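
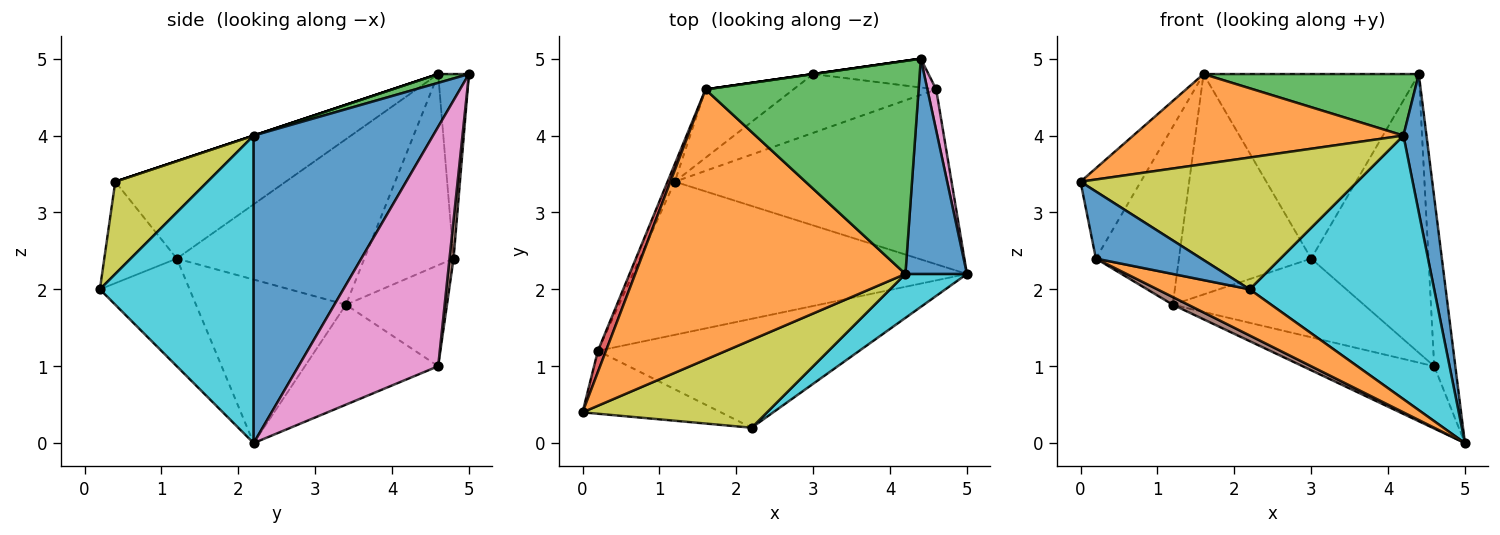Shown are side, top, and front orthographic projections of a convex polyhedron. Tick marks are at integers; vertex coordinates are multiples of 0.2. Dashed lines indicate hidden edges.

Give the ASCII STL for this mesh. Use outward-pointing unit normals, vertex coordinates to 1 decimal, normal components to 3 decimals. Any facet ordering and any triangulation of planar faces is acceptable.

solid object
 facet normal 0.973 -0.125 0.195
  outer loop
   vertex 4.2 2.2 4.0
   vertex 5.0 2.2 0.0
   vertex 4.4 5.0 4.8
  endloop
 endfacet
 facet normal 0.000 -0.316 0.949
  outer loop
   vertex 4.2 2.2 4.0
   vertex 1.6 4.6 4.8
   vertex 0.0 0.4 3.4
  endloop
 endfacet
 facet normal 0.040 -0.277 0.960
  outer loop
   vertex 4.2 2.2 4.0
   vertex 4.4 5.0 4.8
   vertex 1.6 4.6 4.8
  endloop
 endfacet
 facet normal -0.940 0.332 0.078
  outer loop
   vertex 0.2 1.2 2.4
   vertex 0.0 0.4 3.4
   vertex 1.6 4.6 4.8
  endloop
 endfacet
 facet normal -0.914 0.404 -0.040
  outer loop
   vertex 0.2 1.2 2.4
   vertex 1.6 4.6 4.8
   vertex 1.2 3.4 1.8
  endloop
 endfacet
 facet normal -0.439 -0.045 -0.897
  outer loop
   vertex 0.2 1.2 2.4
   vertex 1.2 3.4 1.8
   vertex 5.0 2.2 0.0
  endloop
 endfacet
 facet normal 0.988 0.150 0.036
  outer loop
   vertex 4.6 4.6 1.0
   vertex 4.4 5.0 4.8
   vertex 5.0 2.2 0.0
  endloop
 endfacet
 facet normal -0.322 0.318 -0.892
  outer loop
   vertex 4.6 4.6 1.0
   vertex 5.0 2.2 0.0
   vertex 1.2 3.4 1.8
  endloop
 endfacet
 facet normal 0.267 -0.802 0.535
  outer loop
   vertex 2.2 0.2 2.0
   vertex 4.2 2.2 4.0
   vertex 0.0 0.4 3.4
  endloop
 endfacet
 facet normal 0.635 -0.762 0.127
  outer loop
   vertex 2.2 0.2 2.0
   vertex 5.0 2.2 0.0
   vertex 4.2 2.2 4.0
  endloop
 endfacet
 facet normal -0.448 -0.652 -0.611
  outer loop
   vertex 2.2 0.2 2.0
   vertex 0.0 0.4 3.4
   vertex 0.2 1.2 2.4
  endloop
 endfacet
 facet normal -0.355 -0.365 -0.861
  outer loop
   vertex 2.2 0.2 2.0
   vertex 0.2 1.2 2.4
   vertex 5.0 2.2 0.0
  endloop
 endfacet
 facet normal -0.542 0.803 -0.249
  outer loop
   vertex 3.0 4.8 2.4
   vertex 1.2 3.4 1.8
   vertex 1.6 4.6 4.8
  endloop
 endfacet
 facet normal -0.390 0.738 -0.551
  outer loop
   vertex 3.0 4.8 2.4
   vertex 4.6 4.6 1.0
   vertex 1.2 3.4 1.8
  endloop
 endfacet
 facet normal -0.141 0.990 0.000
  outer loop
   vertex 3.0 4.8 2.4
   vertex 1.6 4.6 4.8
   vertex 4.4 5.0 4.8
  endloop
 endfacet
 facet normal 0.034 0.994 -0.103
  outer loop
   vertex 3.0 4.8 2.4
   vertex 4.4 5.0 4.8
   vertex 4.6 4.6 1.0
  endloop
 endfacet
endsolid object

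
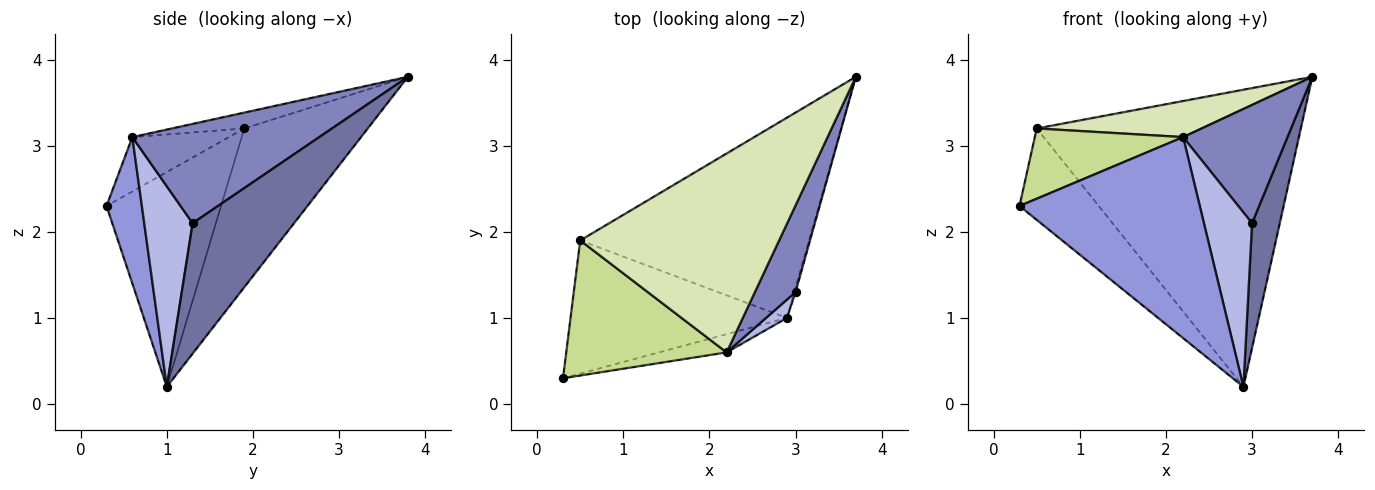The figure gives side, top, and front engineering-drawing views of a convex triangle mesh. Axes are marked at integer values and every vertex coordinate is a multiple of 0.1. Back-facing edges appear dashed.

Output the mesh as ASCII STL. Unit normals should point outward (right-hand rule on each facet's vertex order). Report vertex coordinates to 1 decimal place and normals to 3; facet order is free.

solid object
 facet normal 0.965 -0.264 -0.009
  outer loop
   vertex 3.0 1.3 2.1
   vertex 2.9 1.0 0.2
   vertex 3.7 3.8 3.8
  endloop
 endfacet
 facet normal 0.822 -0.459 0.336
  outer loop
   vertex 2.2 0.6 3.1
   vertex 3.0 1.3 2.1
   vertex 3.7 3.8 3.8
  endloop
 endfacet
 facet normal 0.192 -0.977 -0.089
  outer loop
   vertex 2.2 0.6 3.1
   vertex 0.3 0.3 2.3
   vertex 2.9 1.0 0.2
  endloop
 endfacet
 facet normal 0.707 -0.703 0.074
  outer loop
   vertex 2.2 0.6 3.1
   vertex 2.9 1.0 0.2
   vertex 3.0 1.3 2.1
  endloop
 endfacet
 facet normal -0.633 0.438 -0.638
  outer loop
   vertex 0.5 1.9 3.2
   vertex 2.9 1.0 0.2
   vertex 0.3 0.3 2.3
  endloop
 endfacet
 facet normal -0.361 0.773 -0.521
  outer loop
   vertex 0.5 1.9 3.2
   vertex 3.7 3.8 3.8
   vertex 2.9 1.0 0.2
  endloop
 endfacet
 facet normal -0.288 -0.442 0.850
  outer loop
   vertex 0.5 1.9 3.2
   vertex 0.3 0.3 2.3
   vertex 2.2 0.6 3.1
  endloop
 endfacet
 facet normal -0.078 -0.178 0.981
  outer loop
   vertex 0.5 1.9 3.2
   vertex 2.2 0.6 3.1
   vertex 3.7 3.8 3.8
  endloop
 endfacet
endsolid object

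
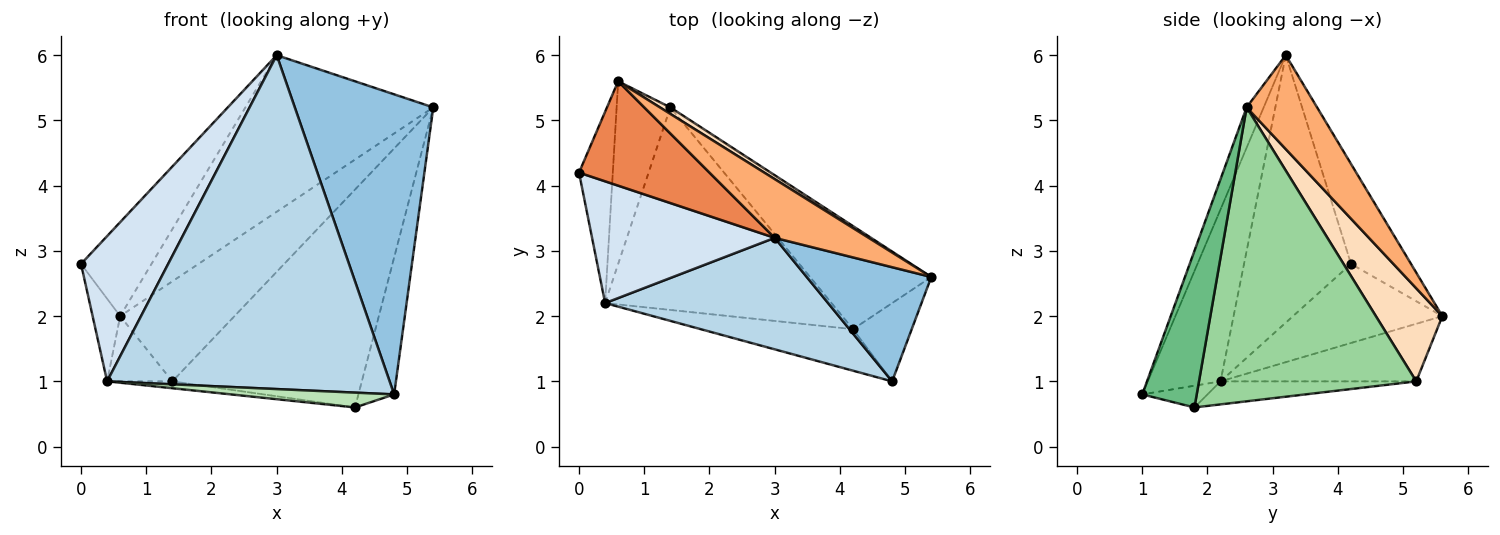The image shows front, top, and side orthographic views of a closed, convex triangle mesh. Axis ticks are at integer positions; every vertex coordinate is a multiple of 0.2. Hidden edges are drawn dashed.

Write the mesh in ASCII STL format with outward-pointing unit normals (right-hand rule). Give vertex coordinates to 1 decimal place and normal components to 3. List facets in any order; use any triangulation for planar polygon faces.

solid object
 facet normal -0.907 0.167 -0.387
  outer loop
   vertex 0.4 2.2 1.0
   vertex 0.0 4.2 2.8
   vertex 0.6 5.6 2.0
  endloop
 endfacet
 facet normal -0.114 -0.929 0.353
  outer loop
   vertex 3.0 3.2 6.0
   vertex 4.8 1.0 0.8
   vertex 5.4 2.6 5.2
  endloop
 endfacet
 facet normal -0.237 -0.921 0.308
  outer loop
   vertex 3.0 3.2 6.0
   vertex 0.4 2.2 1.0
   vertex 4.8 1.0 0.8
  endloop
 endfacet
 facet normal -0.685 -0.558 0.468
  outer loop
   vertex 3.0 3.2 6.0
   vertex 0.0 4.2 2.8
   vertex 0.4 2.2 1.0
  endloop
 endfacet
 facet normal -0.495 0.581 0.646
  outer loop
   vertex 3.0 3.2 6.0
   vertex 0.6 5.6 2.0
   vertex 0.0 4.2 2.8
  endloop
 endfacet
 facet normal 0.331 0.883 0.331
  outer loop
   vertex 3.0 3.2 6.0
   vertex 5.4 2.6 5.2
   vertex 0.6 5.6 2.0
  endloop
 endfacet
 facet normal -0.710 0.237 -0.663
  outer loop
   vertex 1.4 5.2 1.0
   vertex 0.4 2.2 1.0
   vertex 0.6 5.6 2.0
  endloop
 endfacet
 facet normal 0.502 0.863 0.056
  outer loop
   vertex 1.4 5.2 1.0
   vertex 0.6 5.6 2.0
   vertex 5.4 2.6 5.2
  endloop
 endfacet
 facet normal 0.798 0.524 -0.299
  outer loop
   vertex 4.2 1.8 0.6
   vertex 5.4 2.6 5.2
   vertex 4.8 1.0 0.8
  endloop
 endfacet
 facet normal 0.720 0.628 -0.297
  outer loop
   vertex 4.2 1.8 0.6
   vertex 1.4 5.2 1.0
   vertex 5.4 2.6 5.2
  endloop
 endfacet
 facet normal -0.133 -0.333 -0.933
  outer loop
   vertex 4.2 1.8 0.6
   vertex 4.8 1.0 0.8
   vertex 0.4 2.2 1.0
  endloop
 endfacet
 facet normal -0.101 0.034 -0.994
  outer loop
   vertex 4.2 1.8 0.6
   vertex 0.4 2.2 1.0
   vertex 1.4 5.2 1.0
  endloop
 endfacet
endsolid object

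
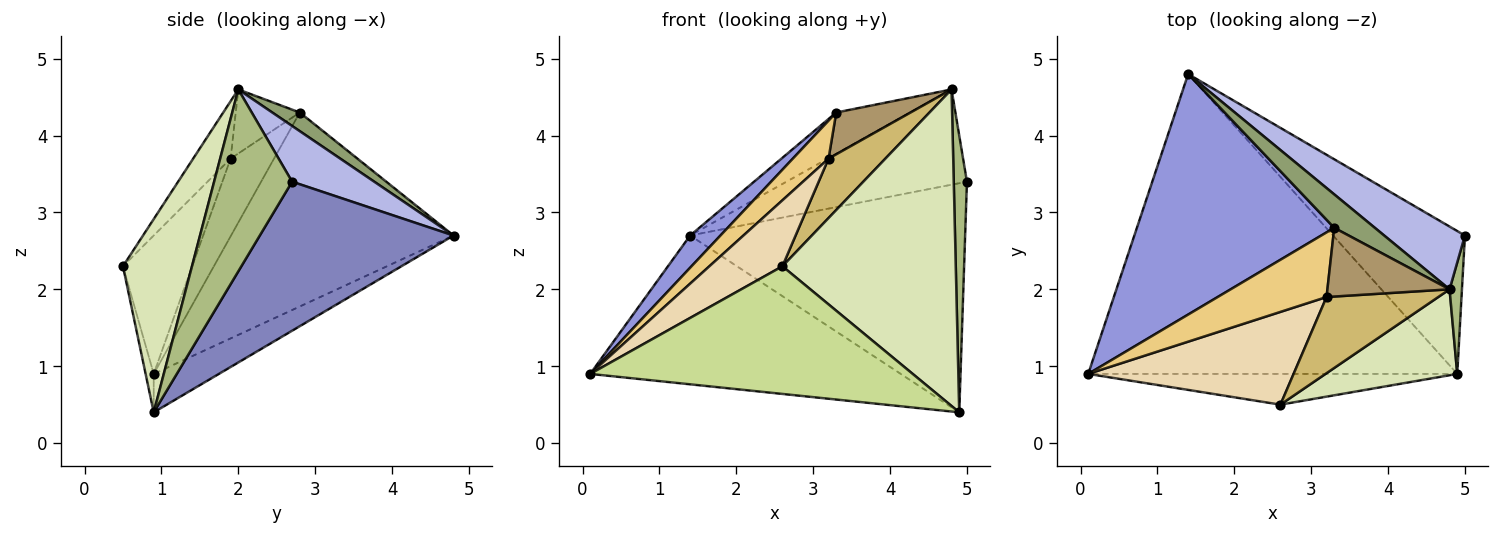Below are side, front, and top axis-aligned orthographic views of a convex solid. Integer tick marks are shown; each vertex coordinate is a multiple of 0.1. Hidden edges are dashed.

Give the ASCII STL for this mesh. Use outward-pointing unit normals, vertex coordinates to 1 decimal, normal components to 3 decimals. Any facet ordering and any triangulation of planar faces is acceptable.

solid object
 facet normal -0.093 0.443 -0.892
  outer loop
   vertex 4.9 0.9 0.4
   vertex 0.1 0.9 0.9
   vertex 1.4 4.8 2.7
  endloop
 endfacet
 facet normal 0.513 0.728 -0.454
  outer loop
   vertex 4.9 0.9 0.4
   vertex 1.4 4.8 2.7
   vertex 5.0 2.7 3.4
  endloop
 endfacet
 facet normal -0.698 -0.095 0.710
  outer loop
   vertex 3.3 2.8 4.3
   vertex 1.4 4.8 2.7
   vertex 0.1 0.9 0.9
  endloop
 endfacet
 facet normal 0.355 0.780 0.514
  outer loop
   vertex 4.8 2.0 4.6
   vertex 5.0 2.7 3.4
   vertex 1.4 4.8 2.7
  endloop
 endfacet
 facet normal 0.278 0.747 0.604
  outer loop
   vertex 4.8 2.0 4.6
   vertex 1.4 4.8 2.7
   vertex 3.3 2.8 4.3
  endloop
 endfacet
 facet normal 0.984 -0.166 0.067
  outer loop
   vertex 4.8 2.0 4.6
   vertex 4.9 0.9 0.4
   vertex 5.0 2.7 3.4
  endloop
 endfacet
 facet normal -0.024 -0.972 -0.234
  outer loop
   vertex 2.6 0.5 2.3
   vertex 0.1 0.9 0.9
   vertex 4.9 0.9 0.4
  endloop
 endfacet
 facet normal 0.359 -0.901 0.244
  outer loop
   vertex 2.6 0.5 2.3
   vertex 4.9 0.9 0.4
   vertex 4.8 2.0 4.6
  endloop
 endfacet
 facet normal -0.409 -0.474 0.780
  outer loop
   vertex 3.2 1.9 3.7
   vertex 4.8 2.0 4.6
   vertex 3.3 2.8 4.3
  endloop
 endfacet
 facet normal -0.375 -0.570 0.731
  outer loop
   vertex 3.2 1.9 3.7
   vertex 2.6 0.5 2.3
   vertex 4.8 2.0 4.6
  endloop
 endfacet
 facet normal -0.524 -0.431 0.734
  outer loop
   vertex 3.2 1.9 3.7
   vertex 3.3 2.8 4.3
   vertex 0.1 0.9 0.9
  endloop
 endfacet
 facet normal -0.481 -0.508 0.714
  outer loop
   vertex 3.2 1.9 3.7
   vertex 0.1 0.9 0.9
   vertex 2.6 0.5 2.3
  endloop
 endfacet
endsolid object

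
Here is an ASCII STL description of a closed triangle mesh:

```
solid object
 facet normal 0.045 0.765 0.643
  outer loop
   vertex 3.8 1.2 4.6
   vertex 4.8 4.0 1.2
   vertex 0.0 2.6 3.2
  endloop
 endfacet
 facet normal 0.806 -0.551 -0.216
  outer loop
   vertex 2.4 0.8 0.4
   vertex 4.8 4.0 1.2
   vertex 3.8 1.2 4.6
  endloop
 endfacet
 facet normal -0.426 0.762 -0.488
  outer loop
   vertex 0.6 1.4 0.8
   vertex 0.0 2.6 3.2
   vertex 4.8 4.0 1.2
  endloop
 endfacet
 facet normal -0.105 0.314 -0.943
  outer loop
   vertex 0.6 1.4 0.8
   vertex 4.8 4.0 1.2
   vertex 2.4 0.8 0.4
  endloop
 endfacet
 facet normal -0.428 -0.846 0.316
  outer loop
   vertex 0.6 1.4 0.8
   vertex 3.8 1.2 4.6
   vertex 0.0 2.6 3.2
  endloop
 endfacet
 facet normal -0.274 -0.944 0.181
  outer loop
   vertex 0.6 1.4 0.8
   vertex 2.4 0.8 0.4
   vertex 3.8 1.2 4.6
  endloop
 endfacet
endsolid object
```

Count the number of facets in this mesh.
6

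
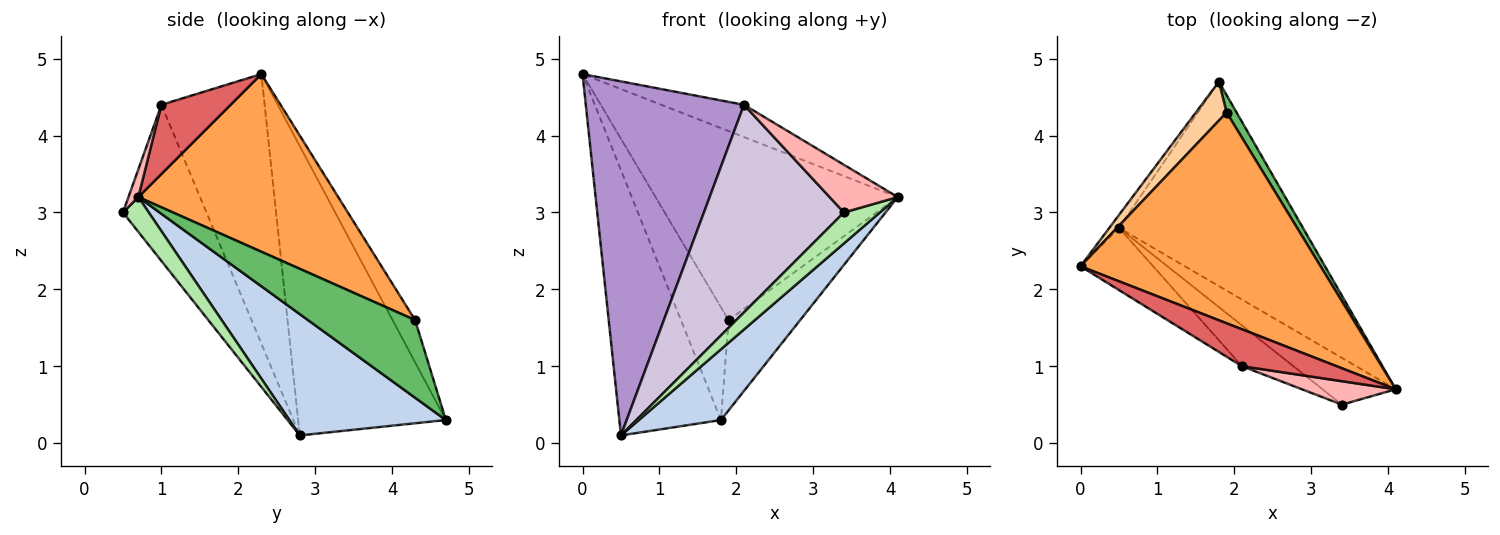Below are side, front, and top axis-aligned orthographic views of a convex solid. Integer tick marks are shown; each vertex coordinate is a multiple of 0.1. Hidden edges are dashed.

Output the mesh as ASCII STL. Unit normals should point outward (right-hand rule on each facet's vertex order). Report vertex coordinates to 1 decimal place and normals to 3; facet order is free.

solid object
 facet normal -0.824 0.566 -0.027
  outer loop
   vertex 0.5 2.8 0.1
   vertex 0.0 2.3 4.8
   vertex 1.8 4.7 0.3
  endloop
 endfacet
 facet normal 0.529 -0.277 -0.802
  outer loop
   vertex 0.5 2.8 0.1
   vertex 1.8 4.7 0.3
   vertex 4.1 0.7 3.2
  endloop
 endfacet
 facet normal 0.483 0.585 0.652
  outer loop
   vertex 1.9 4.3 1.6
   vertex 0.0 2.3 4.8
   vertex 4.1 0.7 3.2
  endloop
 endfacet
 facet normal -0.408 0.863 0.297
  outer loop
   vertex 1.9 4.3 1.6
   vertex 1.8 4.7 0.3
   vertex 0.0 2.3 4.8
  endloop
 endfacet
 facet normal 0.827 0.552 0.106
  outer loop
   vertex 1.9 4.3 1.6
   vertex 4.1 0.7 3.2
   vertex 1.8 4.7 0.3
  endloop
 endfacet
 facet normal 0.368 -0.513 -0.775
  outer loop
   vertex 3.4 0.5 3.0
   vertex 0.5 2.8 0.1
   vertex 4.1 0.7 3.2
  endloop
 endfacet
 facet normal 0.482 0.576 0.660
  outer loop
   vertex 2.1 1.0 4.4
   vertex 4.1 0.7 3.2
   vertex 0.0 2.3 4.8
  endloop
 endfacet
 facet normal 0.129 -0.890 0.438
  outer loop
   vertex 2.1 1.0 4.4
   vertex 3.4 0.5 3.0
   vertex 4.1 0.7 3.2
  endloop
 endfacet
 facet normal -0.541 -0.829 -0.146
  outer loop
   vertex 2.1 1.0 4.4
   vertex 0.0 2.3 4.8
   vertex 0.5 2.8 0.1
  endloop
 endfacet
 facet normal -0.505 -0.847 -0.167
  outer loop
   vertex 2.1 1.0 4.4
   vertex 0.5 2.8 0.1
   vertex 3.4 0.5 3.0
  endloop
 endfacet
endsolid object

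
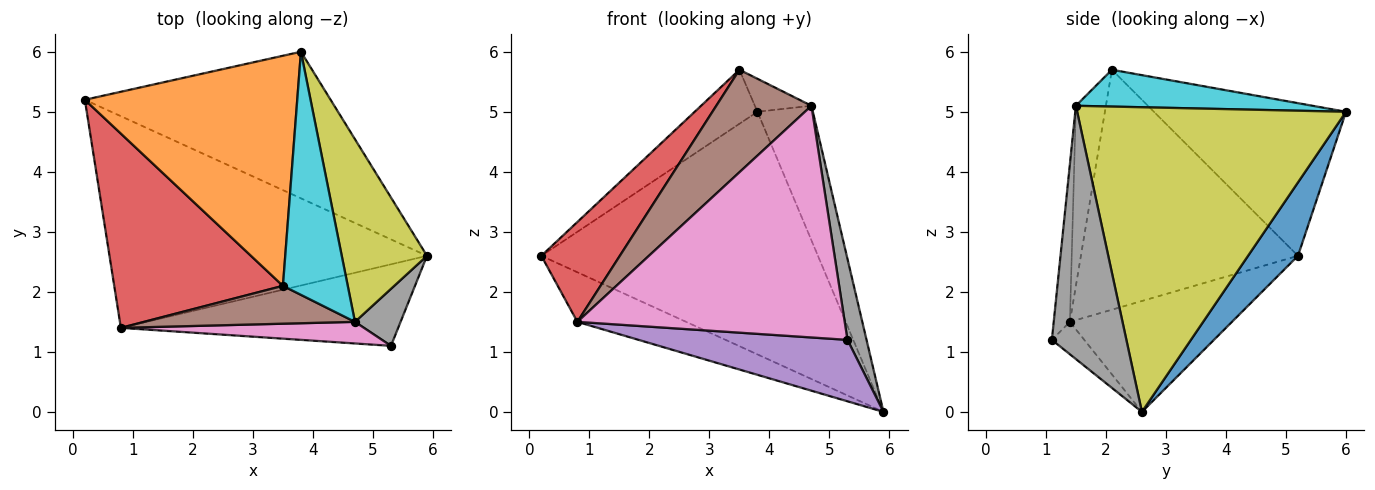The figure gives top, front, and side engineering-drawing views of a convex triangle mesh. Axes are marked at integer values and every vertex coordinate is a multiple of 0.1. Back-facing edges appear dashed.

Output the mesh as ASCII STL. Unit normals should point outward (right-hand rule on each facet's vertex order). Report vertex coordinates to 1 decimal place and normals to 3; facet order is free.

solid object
 facet normal 0.153 0.846 -0.511
  outer loop
   vertex 3.8 6.0 5.0
   vertex 5.9 2.6 0.0
   vertex 0.2 5.2 2.6
  endloop
 endfacet
 facet normal -0.573 0.187 0.798
  outer loop
   vertex 3.5 2.1 5.7
   vertex 3.8 6.0 5.0
   vertex 0.2 5.2 2.6
  endloop
 endfacet
 facet normal -0.322 0.216 -0.922
  outer loop
   vertex 0.8 1.4 1.5
   vertex 0.2 5.2 2.6
   vertex 5.9 2.6 0.0
  endloop
 endfacet
 facet normal -0.784 -0.284 0.552
  outer loop
   vertex 0.8 1.4 1.5
   vertex 3.5 2.1 5.7
   vertex 0.2 5.2 2.6
  endloop
 endfacet
 facet normal -0.093 -0.599 -0.795
  outer loop
   vertex 5.3 1.1 1.2
   vertex 0.8 1.4 1.5
   vertex 5.9 2.6 0.0
  endloop
 endfacet
 facet normal -0.284 -0.900 0.332
  outer loop
   vertex 4.7 1.5 5.1
   vertex 3.5 2.1 5.7
   vertex 0.8 1.4 1.5
  endloop
 endfacet
 facet normal -0.060 -0.994 0.093
  outer loop
   vertex 4.7 1.5 5.1
   vertex 0.8 1.4 1.5
   vertex 5.3 1.1 1.2
  endloop
 endfacet
 facet normal 0.954 -0.244 0.172
  outer loop
   vertex 4.7 1.5 5.1
   vertex 5.3 1.1 1.2
   vertex 5.9 2.6 0.0
  endloop
 endfacet
 facet normal 0.945 0.195 0.264
  outer loop
   vertex 4.7 1.5 5.1
   vertex 5.9 2.6 0.0
   vertex 3.8 6.0 5.0
  endloop
 endfacet
 facet normal 0.490 0.117 0.864
  outer loop
   vertex 4.7 1.5 5.1
   vertex 3.8 6.0 5.0
   vertex 3.5 2.1 5.7
  endloop
 endfacet
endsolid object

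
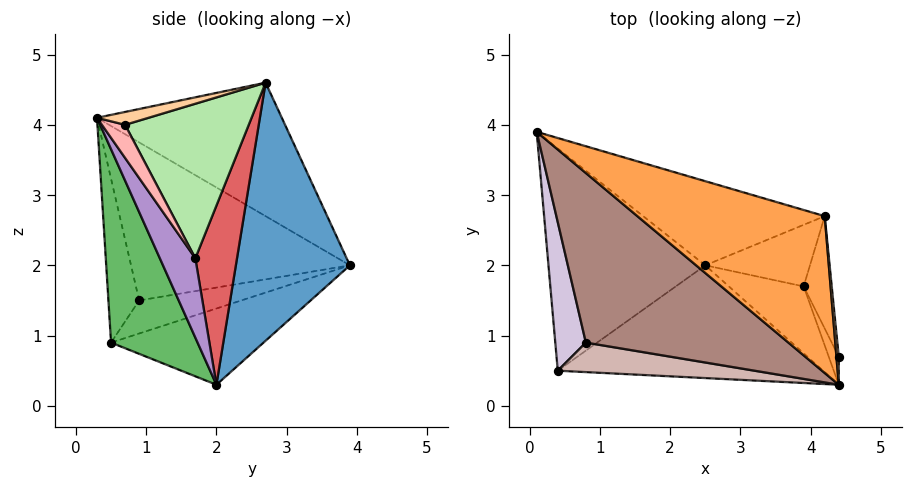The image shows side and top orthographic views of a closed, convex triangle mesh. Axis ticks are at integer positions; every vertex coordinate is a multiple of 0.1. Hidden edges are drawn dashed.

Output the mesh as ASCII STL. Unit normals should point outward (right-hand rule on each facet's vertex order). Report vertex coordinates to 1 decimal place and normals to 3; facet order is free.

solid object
 facet normal 0.444 0.840 -0.312
  outer loop
   vertex 2.5 2.0 0.3
   vertex 0.1 3.9 2.0
   vertex 4.2 2.7 4.6
  endloop
 endfacet
 facet normal -0.424 0.245 -0.872
  outer loop
   vertex 0.4 0.5 0.9
   vertex 0.1 3.9 2.0
   vertex 2.5 2.0 0.3
  endloop
 endfacet
 facet normal -0.567 -0.213 0.796
  outer loop
   vertex 4.4 0.3 4.1
   vertex 4.2 2.7 4.6
   vertex 0.1 3.9 2.0
  endloop
 endfacet
 facet normal 0.983 0.045 0.179
  outer loop
   vertex 4.4 0.3 4.1
   vertex 4.4 0.7 4.0
   vertex 4.2 2.7 4.6
  endloop
 endfacet
 facet normal 0.387 -0.754 -0.531
  outer loop
   vertex 4.4 0.3 4.1
   vertex 0.4 0.5 0.9
   vertex 2.5 2.0 0.3
  endloop
 endfacet
 facet normal 0.973 0.150 -0.177
  outer loop
   vertex 3.9 1.7 2.1
   vertex 4.2 2.7 4.6
   vertex 4.4 0.7 4.0
  endloop
 endfacet
 facet normal 0.610 0.708 -0.356
  outer loop
   vertex 3.9 1.7 2.1
   vertex 2.5 2.0 0.3
   vertex 4.2 2.7 4.6
  endloop
 endfacet
 facet normal 0.955 -0.072 -0.289
  outer loop
   vertex 3.9 1.7 2.1
   vertex 4.4 0.7 4.0
   vertex 4.4 0.3 4.1
  endloop
 endfacet
 facet normal 0.590 -0.584 -0.557
  outer loop
   vertex 3.9 1.7 2.1
   vertex 4.4 0.3 4.1
   vertex 2.5 2.0 0.3
  endloop
 endfacet
 facet normal -0.706 -0.274 0.653
  outer loop
   vertex 0.8 0.9 1.5
   vertex 0.1 3.9 2.0
   vertex 0.4 0.5 0.9
  endloop
 endfacet
 facet normal -0.593 -0.265 0.760
  outer loop
   vertex 0.8 0.9 1.5
   vertex 4.4 0.3 4.1
   vertex 0.1 3.9 2.0
  endloop
 endfacet
 facet normal -0.570 -0.456 0.684
  outer loop
   vertex 0.8 0.9 1.5
   vertex 0.4 0.5 0.9
   vertex 4.4 0.3 4.1
  endloop
 endfacet
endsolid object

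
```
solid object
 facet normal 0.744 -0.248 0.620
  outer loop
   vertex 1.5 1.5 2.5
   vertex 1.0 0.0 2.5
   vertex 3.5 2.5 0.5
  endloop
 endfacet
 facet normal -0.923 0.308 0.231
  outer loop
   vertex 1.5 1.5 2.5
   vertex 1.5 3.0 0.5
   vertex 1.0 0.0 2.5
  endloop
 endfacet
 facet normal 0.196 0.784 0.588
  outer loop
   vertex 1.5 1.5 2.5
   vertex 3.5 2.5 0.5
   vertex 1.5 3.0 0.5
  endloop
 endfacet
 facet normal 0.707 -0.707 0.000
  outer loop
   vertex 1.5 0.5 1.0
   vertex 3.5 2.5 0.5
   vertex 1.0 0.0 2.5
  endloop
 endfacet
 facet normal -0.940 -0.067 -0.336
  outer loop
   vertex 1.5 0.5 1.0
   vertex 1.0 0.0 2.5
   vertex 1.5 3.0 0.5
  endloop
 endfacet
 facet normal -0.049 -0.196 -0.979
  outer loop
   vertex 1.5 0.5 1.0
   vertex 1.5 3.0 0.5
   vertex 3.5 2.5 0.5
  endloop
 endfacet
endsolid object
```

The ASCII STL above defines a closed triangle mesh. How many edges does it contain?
9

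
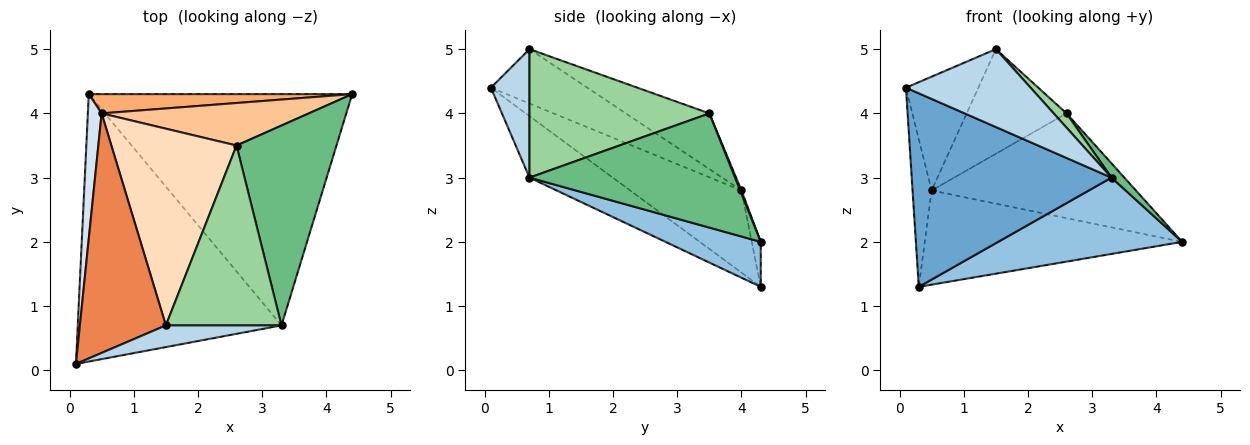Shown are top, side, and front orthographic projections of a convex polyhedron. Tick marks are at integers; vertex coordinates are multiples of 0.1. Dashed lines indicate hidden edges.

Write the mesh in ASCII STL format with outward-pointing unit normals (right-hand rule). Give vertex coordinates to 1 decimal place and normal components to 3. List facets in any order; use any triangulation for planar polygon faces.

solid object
 facet normal -0.237 -0.570 -0.787
  outer loop
   vertex 3.3 0.7 3.0
   vertex 0.1 0.1 4.4
   vertex 0.3 4.3 1.3
  endloop
 endfacet
 facet normal 0.160 -0.309 -0.937
  outer loop
   vertex 3.3 0.7 3.0
   vertex 0.3 4.3 1.3
   vertex 4.4 4.3 2.0
  endloop
 endfacet
 facet normal 0.286 -0.923 0.257
  outer loop
   vertex 3.3 0.7 3.0
   vertex 1.5 0.7 5.0
   vertex 0.1 0.1 4.4
  endloop
 endfacet
 facet normal -0.972 0.167 0.163
  outer loop
   vertex 0.5 4.0 2.8
   vertex 0.3 4.3 1.3
   vertex 0.1 0.1 4.4
  endloop
 endfacet
 facet normal -0.496 0.373 0.784
  outer loop
   vertex 0.5 4.0 2.8
   vertex 0.1 0.1 4.4
   vertex 1.5 0.7 5.0
  endloop
 endfacet
 facet normal -0.034 0.979 0.200
  outer loop
   vertex 0.5 4.0 2.8
   vertex 4.4 4.3 2.0
   vertex 0.3 4.3 1.3
  endloop
 endfacet
 facet normal 0.006 0.927 0.376
  outer loop
   vertex 2.6 3.5 4.0
   vertex 4.4 4.3 2.0
   vertex 0.5 4.0 2.8
  endloop
 endfacet
 facet normal -0.366 0.437 0.822
  outer loop
   vertex 2.6 3.5 4.0
   vertex 0.5 4.0 2.8
   vertex 1.5 0.7 5.0
  endloop
 endfacet
 facet normal 0.752 -0.047 0.658
  outer loop
   vertex 2.6 3.5 4.0
   vertex 3.3 0.7 3.0
   vertex 4.4 4.3 2.0
  endloop
 endfacet
 facet normal 0.742 -0.053 0.668
  outer loop
   vertex 2.6 3.5 4.0
   vertex 1.5 0.7 5.0
   vertex 3.3 0.7 3.0
  endloop
 endfacet
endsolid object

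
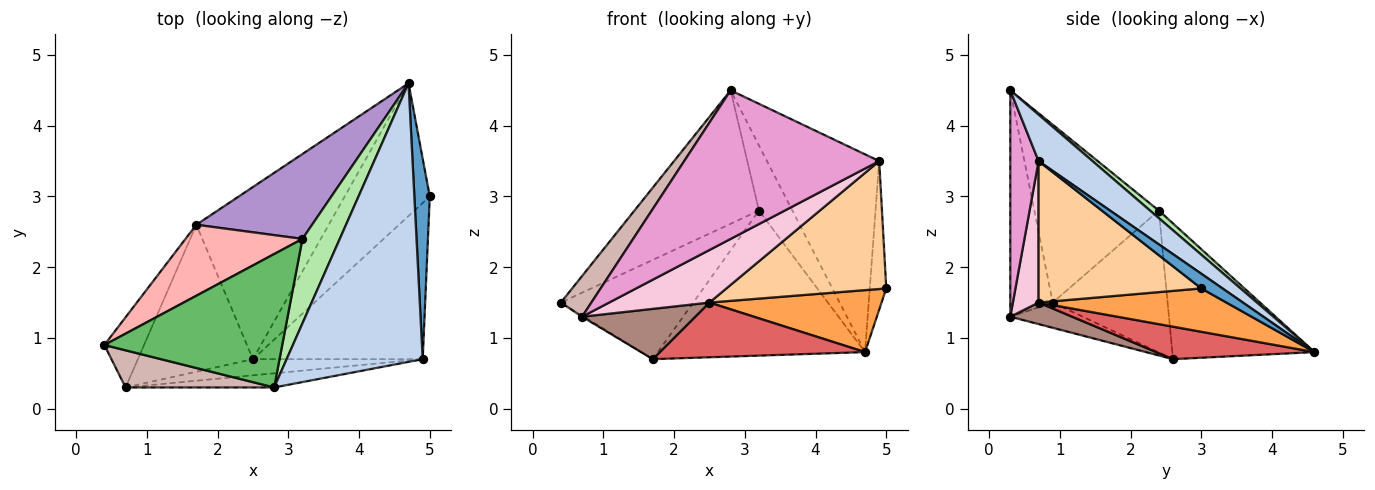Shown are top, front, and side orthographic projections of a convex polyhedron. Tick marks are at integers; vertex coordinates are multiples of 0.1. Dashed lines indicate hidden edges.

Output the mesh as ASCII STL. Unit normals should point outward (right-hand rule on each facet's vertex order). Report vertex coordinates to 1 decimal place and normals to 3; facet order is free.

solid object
 facet normal 0.608 0.473 0.638
  outer loop
   vertex 4.9 0.7 3.5
   vertex 5.0 3.0 1.7
   vertex 4.7 4.6 0.8
  endloop
 endfacet
 facet normal 0.268 0.558 0.786
  outer loop
   vertex 4.9 0.7 3.5
   vertex 4.7 4.6 0.8
   vertex 2.8 0.3 4.5
  endloop
 endfacet
 facet normal 0.419 -0.384 -0.823
  outer loop
   vertex 2.5 0.7 1.5
   vertex 4.7 4.6 0.8
   vertex 5.0 3.0 1.7
  endloop
 endfacet
 facet normal 0.542 -0.532 -0.650
  outer loop
   vertex 2.5 0.7 1.5
   vertex 5.0 3.0 1.7
   vertex 4.9 0.7 3.5
  endloop
 endfacet
 facet normal -0.577 0.577 0.577
  outer loop
   vertex 3.2 2.4 2.8
   vertex 0.4 0.9 1.5
   vertex 2.8 0.3 4.5
  endloop
 endfacet
 facet normal 0.158 0.603 0.782
  outer loop
   vertex 3.2 2.4 2.8
   vertex 2.8 0.3 4.5
   vertex 4.7 4.6 0.8
  endloop
 endfacet
 facet normal 0.228 -0.295 -0.928
  outer loop
   vertex 1.7 2.6 0.7
   vertex 4.7 4.6 0.8
   vertex 2.5 0.7 1.5
  endloop
 endfacet
 facet normal -0.577 0.665 0.475
  outer loop
   vertex 1.7 2.6 0.7
   vertex 0.4 0.9 1.5
   vertex 3.2 2.4 2.8
  endloop
 endfacet
 facet normal -0.510 0.743 0.435
  outer loop
   vertex 1.7 2.6 0.7
   vertex 3.2 2.4 2.8
   vertex 4.7 4.6 0.8
  endloop
 endfacet
 facet normal -0.536 0.013 -0.844
  outer loop
   vertex 0.7 0.3 1.3
   vertex 0.4 0.9 1.5
   vertex 1.7 2.6 0.7
  endloop
 endfacet
 facet normal 0.174 -0.319 -0.932
  outer loop
   vertex 0.7 0.3 1.3
   vertex 1.7 2.6 0.7
   vertex 2.5 0.7 1.5
  endloop
 endfacet
 facet normal -0.717 -0.515 0.470
  outer loop
   vertex 0.7 0.3 1.3
   vertex 2.8 0.3 4.5
   vertex 0.4 0.9 1.5
  endloop
 endfacet
 facet normal 0.143 -0.985 -0.094
  outer loop
   vertex 0.7 0.3 1.3
   vertex 4.9 0.7 3.5
   vertex 2.8 0.3 4.5
  endloop
 endfacet
 facet normal 0.238 -0.928 -0.286
  outer loop
   vertex 0.7 0.3 1.3
   vertex 2.5 0.7 1.5
   vertex 4.9 0.7 3.5
  endloop
 endfacet
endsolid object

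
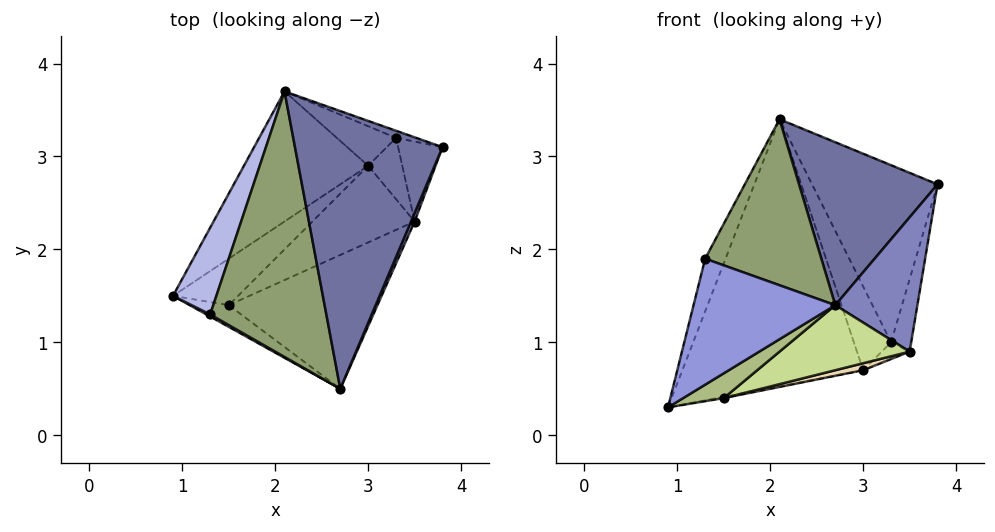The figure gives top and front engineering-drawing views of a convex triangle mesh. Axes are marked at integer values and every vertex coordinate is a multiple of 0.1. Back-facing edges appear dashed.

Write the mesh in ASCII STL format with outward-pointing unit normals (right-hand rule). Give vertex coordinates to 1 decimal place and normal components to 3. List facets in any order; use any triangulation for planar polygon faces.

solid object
 facet normal 0.174 -0.498 0.849
  outer loop
   vertex 2.1 3.7 3.4
   vertex 2.7 0.5 1.4
   vertex 3.8 3.1 2.7
  endloop
 endfacet
 facet normal 0.916 -0.400 0.025
  outer loop
   vertex 3.5 2.3 0.9
   vertex 3.8 3.1 2.7
   vertex 2.7 0.5 1.4
  endloop
 endfacet
 facet normal -0.492 -0.870 0.014
  outer loop
   vertex 1.3 1.3 1.9
   vertex 0.9 1.5 0.3
   vertex 2.7 0.5 1.4
  endloop
 endfacet
 facet normal -0.953 0.157 0.258
  outer loop
   vertex 1.3 1.3 1.9
   vertex 2.1 3.7 3.4
   vertex 0.9 1.5 0.3
  endloop
 endfacet
 facet normal 0.000 -0.530 0.848
  outer loop
   vertex 1.3 1.3 1.9
   vertex 2.7 0.5 1.4
   vertex 2.1 3.7 3.4
  endloop
 endfacet
 facet normal -0.016 -0.752 -0.658
  outer loop
   vertex 1.5 1.4 0.4
   vertex 2.7 0.5 1.4
   vertex 0.9 1.5 0.3
  endloop
 endfacet
 facet normal 0.388 -0.403 -0.829
  outer loop
   vertex 1.5 1.4 0.4
   vertex 3.5 2.3 0.9
   vertex 2.7 0.5 1.4
  endloop
 endfacet
 facet normal 0.319 0.947 -0.038
  outer loop
   vertex 3.3 3.2 1.0
   vertex 2.1 3.7 3.4
   vertex 3.8 3.1 2.7
  endloop
 endfacet
 facet normal 0.936 0.237 -0.261
  outer loop
   vertex 3.3 3.2 1.0
   vertex 3.8 3.1 2.7
   vertex 3.5 2.3 0.9
  endloop
 endfacet
 facet normal 0.574 0.215 -0.790
  outer loop
   vertex 3.0 2.9 0.7
   vertex 3.3 3.2 1.0
   vertex 3.5 2.3 0.9
  endloop
 endfacet
 facet normal 0.169 0.028 -0.985
  outer loop
   vertex 3.0 2.9 0.7
   vertex 1.5 1.4 0.4
   vertex 0.9 1.5 0.3
  endloop
 endfacet
 facet normal 0.278 -0.087 -0.957
  outer loop
   vertex 3.0 2.9 0.7
   vertex 3.5 2.3 0.9
   vertex 1.5 1.4 0.4
  endloop
 endfacet
 facet normal -0.458 0.799 -0.389
  outer loop
   vertex 3.0 2.9 0.7
   vertex 0.9 1.5 0.3
   vertex 2.1 3.7 3.4
  endloop
 endfacet
 facet normal -0.431 0.816 -0.385
  outer loop
   vertex 3.0 2.9 0.7
   vertex 2.1 3.7 3.4
   vertex 3.3 3.2 1.0
  endloop
 endfacet
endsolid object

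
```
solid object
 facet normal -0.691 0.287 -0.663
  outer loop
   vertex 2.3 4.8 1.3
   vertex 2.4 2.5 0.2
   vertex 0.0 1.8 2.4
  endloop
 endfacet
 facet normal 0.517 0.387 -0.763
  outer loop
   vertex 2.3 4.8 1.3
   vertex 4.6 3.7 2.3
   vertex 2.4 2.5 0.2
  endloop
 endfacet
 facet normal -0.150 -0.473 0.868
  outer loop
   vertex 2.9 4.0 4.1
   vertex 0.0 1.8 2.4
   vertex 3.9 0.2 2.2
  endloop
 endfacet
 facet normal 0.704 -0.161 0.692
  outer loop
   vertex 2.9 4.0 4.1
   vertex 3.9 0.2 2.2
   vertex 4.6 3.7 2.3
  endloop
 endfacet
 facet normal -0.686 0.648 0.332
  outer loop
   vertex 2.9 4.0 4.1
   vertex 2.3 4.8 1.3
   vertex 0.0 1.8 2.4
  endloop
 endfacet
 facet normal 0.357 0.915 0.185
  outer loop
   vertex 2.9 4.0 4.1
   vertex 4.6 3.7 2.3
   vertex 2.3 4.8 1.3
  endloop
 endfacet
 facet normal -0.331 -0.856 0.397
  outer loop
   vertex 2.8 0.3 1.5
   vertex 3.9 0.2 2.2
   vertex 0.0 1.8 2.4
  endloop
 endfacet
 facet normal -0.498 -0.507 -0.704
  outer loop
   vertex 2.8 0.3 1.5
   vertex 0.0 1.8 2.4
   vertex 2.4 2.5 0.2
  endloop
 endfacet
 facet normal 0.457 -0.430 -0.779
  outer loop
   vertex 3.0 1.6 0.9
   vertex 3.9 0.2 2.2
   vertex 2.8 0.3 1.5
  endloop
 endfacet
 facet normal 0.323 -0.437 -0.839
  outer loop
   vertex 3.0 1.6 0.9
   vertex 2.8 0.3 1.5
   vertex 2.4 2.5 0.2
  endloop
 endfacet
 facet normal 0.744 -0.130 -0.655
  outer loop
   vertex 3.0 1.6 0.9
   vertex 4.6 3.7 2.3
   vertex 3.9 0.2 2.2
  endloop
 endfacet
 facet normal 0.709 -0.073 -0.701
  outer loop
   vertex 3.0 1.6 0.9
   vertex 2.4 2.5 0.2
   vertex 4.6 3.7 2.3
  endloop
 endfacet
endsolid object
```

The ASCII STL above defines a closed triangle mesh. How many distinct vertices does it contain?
8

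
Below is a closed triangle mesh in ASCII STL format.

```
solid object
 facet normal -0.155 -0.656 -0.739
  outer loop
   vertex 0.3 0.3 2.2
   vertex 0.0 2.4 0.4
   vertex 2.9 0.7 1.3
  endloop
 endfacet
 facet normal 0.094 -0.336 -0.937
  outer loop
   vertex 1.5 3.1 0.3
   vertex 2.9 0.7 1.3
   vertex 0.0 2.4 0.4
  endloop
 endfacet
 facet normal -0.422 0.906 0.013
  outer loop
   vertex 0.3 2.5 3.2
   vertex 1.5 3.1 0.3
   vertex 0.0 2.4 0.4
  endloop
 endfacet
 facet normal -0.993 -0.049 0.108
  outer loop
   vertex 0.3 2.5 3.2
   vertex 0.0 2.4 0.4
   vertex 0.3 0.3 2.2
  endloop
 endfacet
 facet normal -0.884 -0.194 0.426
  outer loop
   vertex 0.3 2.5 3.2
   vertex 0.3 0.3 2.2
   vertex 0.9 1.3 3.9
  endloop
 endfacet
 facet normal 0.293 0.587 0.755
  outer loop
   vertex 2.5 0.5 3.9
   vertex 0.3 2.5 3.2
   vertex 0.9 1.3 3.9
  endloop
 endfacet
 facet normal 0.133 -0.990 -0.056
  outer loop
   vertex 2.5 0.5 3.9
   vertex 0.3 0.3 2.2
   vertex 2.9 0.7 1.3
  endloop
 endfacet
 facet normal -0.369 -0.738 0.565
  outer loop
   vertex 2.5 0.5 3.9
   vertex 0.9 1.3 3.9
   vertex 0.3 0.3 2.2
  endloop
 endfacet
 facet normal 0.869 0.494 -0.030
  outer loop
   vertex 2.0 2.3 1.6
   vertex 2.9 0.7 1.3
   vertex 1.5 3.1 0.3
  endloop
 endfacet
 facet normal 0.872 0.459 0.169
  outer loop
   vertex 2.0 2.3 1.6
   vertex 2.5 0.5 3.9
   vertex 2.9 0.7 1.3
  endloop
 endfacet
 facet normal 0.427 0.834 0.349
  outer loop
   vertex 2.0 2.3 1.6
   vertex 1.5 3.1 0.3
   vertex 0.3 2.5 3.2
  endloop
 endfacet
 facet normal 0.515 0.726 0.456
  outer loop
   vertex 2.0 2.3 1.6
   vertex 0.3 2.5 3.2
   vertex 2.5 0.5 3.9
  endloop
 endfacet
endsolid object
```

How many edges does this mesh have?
18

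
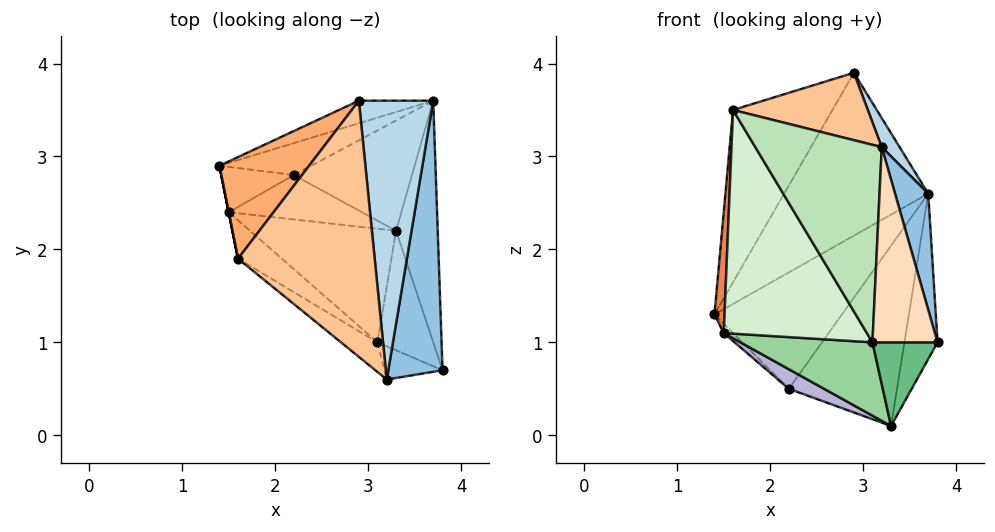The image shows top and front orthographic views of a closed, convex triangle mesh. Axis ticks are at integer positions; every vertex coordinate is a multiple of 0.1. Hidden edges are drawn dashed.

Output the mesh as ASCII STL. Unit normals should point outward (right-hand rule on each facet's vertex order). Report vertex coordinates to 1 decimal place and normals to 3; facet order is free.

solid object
 facet normal 0.954 0.169 -0.248
  outer loop
   vertex 3.7 3.6 2.6
   vertex 3.8 0.7 1.0
   vertex 3.3 2.2 0.1
  endloop
 endfacet
 facet normal 0.957 -0.115 0.268
  outer loop
   vertex 3.7 3.6 2.6
   vertex 3.2 0.6 3.1
   vertex 3.8 0.7 1.0
  endloop
 endfacet
 facet normal 0.850 -0.055 0.523
  outer loop
   vertex 3.7 3.6 2.6
   vertex 2.9 3.6 3.9
   vertex 3.2 0.6 3.1
  endloop
 endfacet
 facet normal -0.218 0.967 -0.134
  outer loop
   vertex 3.7 3.6 2.6
   vertex 1.4 2.9 1.3
   vertex 2.9 3.6 3.9
  endloop
 endfacet
 facet normal -0.981 -0.196 0.000
  outer loop
   vertex 1.6 1.9 3.5
   vertex 1.4 2.9 1.3
   vertex 1.5 2.4 1.1
  endloop
 endfacet
 facet normal -0.789 0.530 0.312
  outer loop
   vertex 1.6 1.9 3.5
   vertex 2.9 3.6 3.9
   vertex 1.4 2.9 1.3
  endloop
 endfacet
 facet normal 0.035 -0.254 0.967
  outer loop
   vertex 1.6 1.9 3.5
   vertex 3.2 0.6 3.1
   vertex 2.9 3.6 3.9
  endloop
 endfacet
 facet normal -0.389 -0.908 -0.154
  outer loop
   vertex 3.1 1.0 1.0
   vertex 3.8 0.7 1.0
   vertex 3.2 0.6 3.1
  endloop
 endfacet
 facet normal -0.239 -0.557 -0.796
  outer loop
   vertex 3.1 1.0 1.0
   vertex 3.3 2.2 0.1
   vertex 3.8 0.7 1.0
  endloop
 endfacet
 facet normal -0.466 -0.480 -0.743
  outer loop
   vertex 3.1 1.0 1.0
   vertex 1.5 2.4 1.1
   vertex 3.3 2.2 0.1
  endloop
 endfacet
 facet normal -0.643 -0.757 -0.114
  outer loop
   vertex 3.1 1.0 1.0
   vertex 3.2 0.6 3.1
   vertex 1.6 1.9 3.5
  endloop
 endfacet
 facet normal -0.658 -0.742 -0.127
  outer loop
   vertex 3.1 1.0 1.0
   vertex 1.6 1.9 3.5
   vertex 1.5 2.4 1.1
  endloop
 endfacet
 facet normal -0.690 0.145 -0.709
  outer loop
   vertex 2.2 2.8 0.5
   vertex 1.5 2.4 1.1
   vertex 1.4 2.9 1.3
  endloop
 endfacet
 facet normal -0.484 -0.354 -0.800
  outer loop
   vertex 2.2 2.8 0.5
   vertex 3.3 2.2 0.1
   vertex 1.5 2.4 1.1
  endloop
 endfacet
 facet normal -0.143 0.955 -0.262
  outer loop
   vertex 2.2 2.8 0.5
   vertex 1.4 2.9 1.3
   vertex 3.7 3.6 2.6
  endloop
 endfacet
 facet normal 0.266 0.822 -0.503
  outer loop
   vertex 2.2 2.8 0.5
   vertex 3.7 3.6 2.6
   vertex 3.3 2.2 0.1
  endloop
 endfacet
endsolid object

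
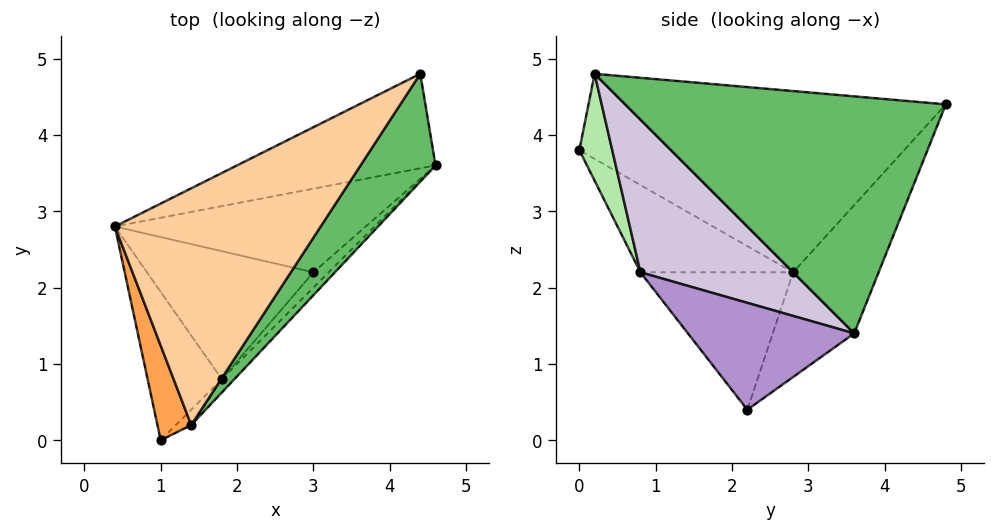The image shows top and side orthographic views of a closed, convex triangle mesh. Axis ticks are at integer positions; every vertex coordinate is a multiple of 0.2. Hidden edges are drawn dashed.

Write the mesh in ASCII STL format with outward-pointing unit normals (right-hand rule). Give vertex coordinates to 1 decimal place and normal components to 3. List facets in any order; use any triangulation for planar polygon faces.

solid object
 facet normal -0.242 0.895 -0.374
  outer loop
   vertex 4.4 4.8 4.4
   vertex 4.6 3.6 1.4
   vertex 0.4 2.8 2.2
  endloop
 endfacet
 facet normal -0.259 0.740 -0.621
  outer loop
   vertex 3.0 2.2 0.4
   vertex 0.4 2.8 2.2
   vertex 4.6 3.6 1.4
  endloop
 endfacet
 facet normal -0.929 0.012 0.369
  outer loop
   vertex 1.4 0.2 4.8
   vertex 0.4 2.8 2.2
   vertex 1.0 0.0 3.8
  endloop
 endfacet
 facet normal -0.592 0.445 0.672
  outer loop
   vertex 1.4 0.2 4.8
   vertex 4.4 4.8 4.4
   vertex 0.4 2.8 2.2
  endloop
 endfacet
 facet normal 0.819 -0.512 0.259
  outer loop
   vertex 1.4 0.2 4.8
   vertex 4.6 3.6 1.4
   vertex 4.4 4.8 4.4
  endloop
 endfacet
 facet normal 0.612 -0.786 -0.087
  outer loop
   vertex 1.8 0.8 2.2
   vertex 1.4 0.2 4.8
   vertex 1.0 0.0 3.8
  endloop
 endfacet
 facet normal -0.672 -0.471 -0.571
  outer loop
   vertex 1.8 0.8 2.2
   vertex 1.0 0.0 3.8
   vertex 0.4 2.8 2.2
  endloop
 endfacet
 facet normal -0.582 -0.407 -0.704
  outer loop
   vertex 1.8 0.8 2.2
   vertex 0.4 2.8 2.2
   vertex 3.0 2.2 0.4
  endloop
 endfacet
 facet normal 0.689 -0.718 -0.098
  outer loop
   vertex 1.8 0.8 2.2
   vertex 3.0 2.2 0.4
   vertex 4.6 3.6 1.4
  endloop
 endfacet
 facet normal 0.698 -0.714 -0.057
  outer loop
   vertex 1.8 0.8 2.2
   vertex 4.6 3.6 1.4
   vertex 1.4 0.2 4.8
  endloop
 endfacet
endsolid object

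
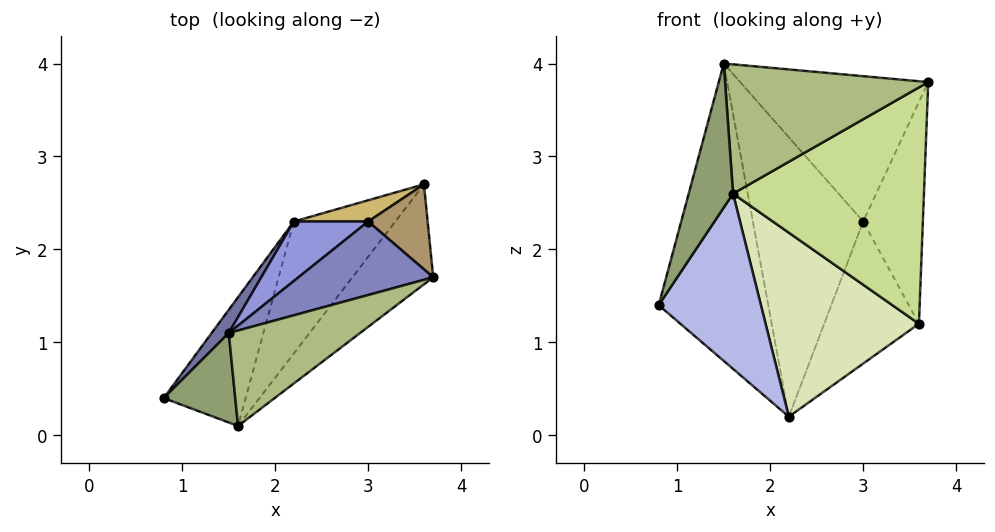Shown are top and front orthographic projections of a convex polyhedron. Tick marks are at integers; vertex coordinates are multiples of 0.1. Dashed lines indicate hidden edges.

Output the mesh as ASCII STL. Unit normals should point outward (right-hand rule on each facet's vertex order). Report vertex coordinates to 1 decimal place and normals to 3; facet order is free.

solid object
 facet normal -0.789 0.612 0.048
  outer loop
   vertex 1.5 1.1 4.0
   vertex 2.2 2.3 0.2
   vertex 0.8 0.4 1.4
  endloop
 endfacet
 facet normal -0.198 0.875 0.442
  outer loop
   vertex 3.0 2.3 2.3
   vertex 1.5 1.1 4.0
   vertex 3.7 1.7 3.8
  endloop
 endfacet
 facet normal -0.480 0.858 0.183
  outer loop
   vertex 3.0 2.3 2.3
   vertex 2.2 2.3 0.2
   vertex 1.5 1.1 4.0
  endloop
 endfacet
 facet normal 0.506 -0.695 -0.511
  outer loop
   vertex 1.6 0.1 2.6
   vertex 0.8 0.4 1.4
   vertex 2.2 2.3 0.2
  endloop
 endfacet
 facet normal -0.743 -0.569 0.353
  outer loop
   vertex 1.6 0.1 2.6
   vertex 1.5 1.1 4.0
   vertex 0.8 0.4 1.4
  endloop
 endfacet
 facet normal 0.264 -0.776 0.573
  outer loop
   vertex 1.6 0.1 2.6
   vertex 3.7 1.7 3.8
   vertex 1.5 1.1 4.0
  endloop
 endfacet
 facet normal 0.679 -0.676 -0.286
  outer loop
   vertex 3.6 2.7 1.2
   vertex 3.7 1.7 3.8
   vertex 1.6 0.1 2.6
  endloop
 endfacet
 facet normal 0.544 -0.682 -0.489
  outer loop
   vertex 3.6 2.7 1.2
   vertex 1.6 0.1 2.6
   vertex 2.2 2.3 0.2
  endloop
 endfacet
 facet normal 0.034 0.933 0.358
  outer loop
   vertex 3.6 2.7 1.2
   vertex 3.0 2.3 2.3
   vertex 3.7 1.7 3.8
  endloop
 endfacet
 facet normal -0.362 0.922 0.138
  outer loop
   vertex 3.6 2.7 1.2
   vertex 2.2 2.3 0.2
   vertex 3.0 2.3 2.3
  endloop
 endfacet
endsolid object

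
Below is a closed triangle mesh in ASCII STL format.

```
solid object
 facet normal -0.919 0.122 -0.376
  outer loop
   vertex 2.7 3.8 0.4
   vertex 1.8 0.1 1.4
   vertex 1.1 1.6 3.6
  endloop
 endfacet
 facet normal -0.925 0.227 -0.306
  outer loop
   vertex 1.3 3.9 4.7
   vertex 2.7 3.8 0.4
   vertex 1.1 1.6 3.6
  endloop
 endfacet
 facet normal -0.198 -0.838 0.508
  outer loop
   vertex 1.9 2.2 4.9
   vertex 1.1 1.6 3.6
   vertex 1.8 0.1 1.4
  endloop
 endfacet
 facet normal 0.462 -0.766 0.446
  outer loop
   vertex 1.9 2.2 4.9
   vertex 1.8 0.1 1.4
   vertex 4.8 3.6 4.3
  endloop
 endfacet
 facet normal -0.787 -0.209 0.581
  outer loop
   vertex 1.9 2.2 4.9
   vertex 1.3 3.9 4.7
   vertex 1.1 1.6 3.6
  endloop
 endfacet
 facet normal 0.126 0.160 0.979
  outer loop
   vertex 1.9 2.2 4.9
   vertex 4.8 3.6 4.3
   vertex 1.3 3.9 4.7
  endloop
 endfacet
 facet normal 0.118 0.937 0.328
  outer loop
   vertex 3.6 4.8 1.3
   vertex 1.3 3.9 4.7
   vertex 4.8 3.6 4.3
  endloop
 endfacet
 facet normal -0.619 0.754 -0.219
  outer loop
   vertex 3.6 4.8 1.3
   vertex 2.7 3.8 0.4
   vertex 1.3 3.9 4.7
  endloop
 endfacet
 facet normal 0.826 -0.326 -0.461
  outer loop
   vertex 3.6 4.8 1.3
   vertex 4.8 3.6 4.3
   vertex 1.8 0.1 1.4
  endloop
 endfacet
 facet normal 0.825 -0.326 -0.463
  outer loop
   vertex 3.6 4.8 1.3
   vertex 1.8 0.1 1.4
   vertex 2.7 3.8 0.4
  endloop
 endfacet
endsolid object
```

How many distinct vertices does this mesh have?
7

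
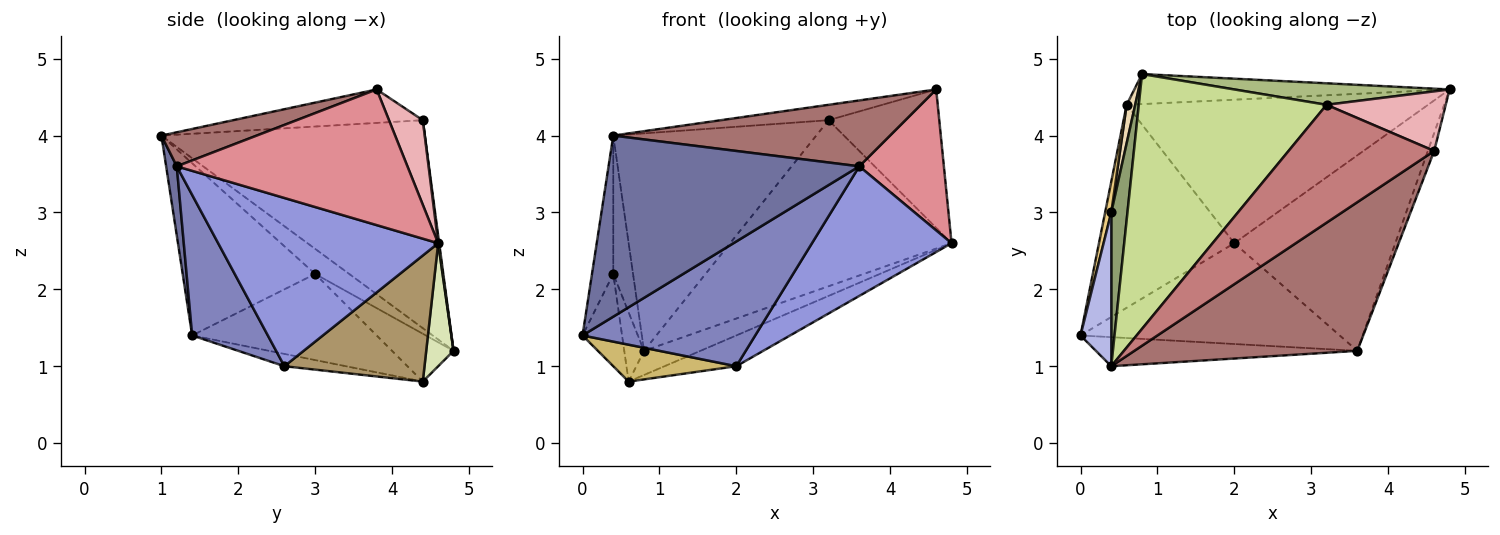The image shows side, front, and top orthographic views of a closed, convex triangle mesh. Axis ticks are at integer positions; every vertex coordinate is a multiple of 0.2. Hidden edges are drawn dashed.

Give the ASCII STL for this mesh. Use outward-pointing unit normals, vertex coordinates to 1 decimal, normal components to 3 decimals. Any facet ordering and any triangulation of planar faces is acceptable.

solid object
 facet normal 0.042 -0.987 -0.158
  outer loop
   vertex 3.6 1.2 3.6
   vertex 0.4 1.0 4.0
   vertex 0.0 1.4 1.4
  endloop
 endfacet
 facet normal 0.323 -0.736 -0.595
  outer loop
   vertex 2.0 2.6 1.0
   vertex 3.6 1.2 3.6
   vertex 0.0 1.4 1.4
  endloop
 endfacet
 facet normal 0.657 -0.417 -0.629
  outer loop
   vertex 2.0 2.6 1.0
   vertex 4.8 4.6 2.6
   vertex 3.6 1.2 3.6
  endloop
 endfacet
 facet normal -0.972 0.156 0.174
  outer loop
   vertex 0.4 3.0 2.2
   vertex 0.0 1.4 1.4
   vertex 0.4 1.0 4.0
  endloop
 endfacet
 facet normal -0.755 0.439 0.487
  outer loop
   vertex 0.4 3.0 2.2
   vertex 0.4 1.0 4.0
   vertex 0.8 4.8 1.2
  endloop
 endfacet
 facet normal 0.005 0.992 0.129
  outer loop
   vertex 3.2 4.4 4.2
   vertex 4.8 4.6 2.6
   vertex 0.8 4.8 1.2
  endloop
 endfacet
 facet normal -0.644 0.496 0.582
  outer loop
   vertex 3.2 4.4 4.2
   vertex 0.8 4.8 1.2
   vertex 0.4 1.0 4.0
  endloop
 endfacet
 facet normal 0.291 0.600 -0.745
  outer loop
   vertex 0.6 4.4 0.8
   vertex 0.8 4.8 1.2
   vertex 4.8 4.6 2.6
  endloop
 endfacet
 facet normal 0.379 0.194 -0.905
  outer loop
   vertex 0.6 4.4 0.8
   vertex 4.8 4.6 2.6
   vertex 2.0 2.6 1.0
  endloop
 endfacet
 facet normal -0.089 -0.178 -0.980
  outer loop
   vertex 0.6 4.4 0.8
   vertex 2.0 2.6 1.0
   vertex 0.0 1.4 1.4
  endloop
 endfacet
 facet normal -0.975 0.209 0.070
  outer loop
   vertex 0.6 4.4 0.8
   vertex 0.0 1.4 1.4
   vertex 0.4 3.0 2.2
  endloop
 endfacet
 facet normal -0.939 0.302 0.168
  outer loop
   vertex 0.6 4.4 0.8
   vertex 0.4 3.0 2.2
   vertex 0.8 4.8 1.2
  endloop
 endfacet
 facet normal 0.138 -0.401 0.905
  outer loop
   vertex 4.6 3.8 4.6
   vertex 0.4 1.0 4.0
   vertex 3.6 1.2 3.6
  endloop
 endfacet
 facet normal -0.222 0.126 0.967
  outer loop
   vertex 4.6 3.8 4.6
   vertex 3.2 4.4 4.2
   vertex 0.4 1.0 4.0
  endloop
 endfacet
 facet normal 0.938 -0.344 -0.044
  outer loop
   vertex 4.6 3.8 4.6
   vertex 3.6 1.2 3.6
   vertex 4.8 4.6 2.6
  endloop
 endfacet
 facet normal 0.270 0.884 0.381
  outer loop
   vertex 4.6 3.8 4.6
   vertex 4.8 4.6 2.6
   vertex 3.2 4.4 4.2
  endloop
 endfacet
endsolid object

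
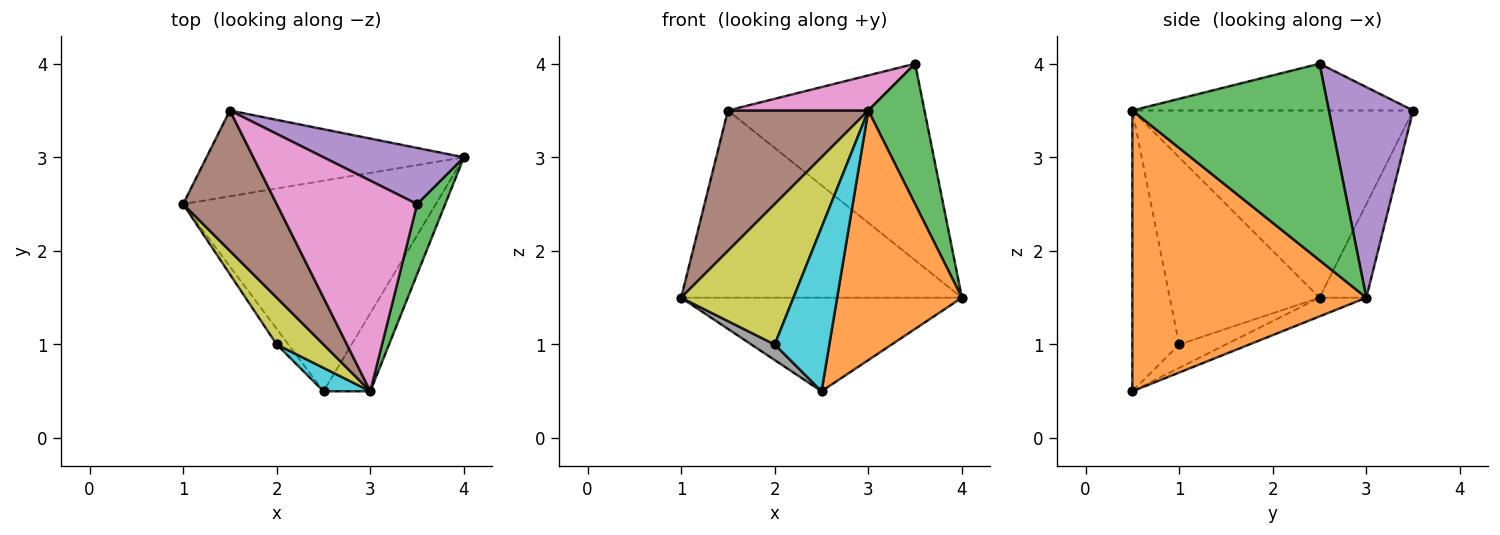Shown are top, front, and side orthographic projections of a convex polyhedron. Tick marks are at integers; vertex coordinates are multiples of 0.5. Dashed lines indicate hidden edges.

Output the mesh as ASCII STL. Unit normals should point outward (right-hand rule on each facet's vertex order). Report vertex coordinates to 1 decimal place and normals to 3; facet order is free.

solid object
 facet normal -0.068 0.405 -0.912
  outer loop
   vertex 2.5 0.5 0.5
   vertex 1.0 2.5 1.5
   vertex 4.0 3.0 1.5
  endloop
 endfacet
 facet normal 0.873 -0.466 -0.145
  outer loop
   vertex 3.0 0.5 3.5
   vertex 2.5 0.5 0.5
   vertex 4.0 3.0 1.5
  endloop
 endfacet
 facet normal 0.953 -0.272 0.136
  outer loop
   vertex 3.0 0.5 3.5
   vertex 4.0 3.0 1.5
   vertex 3.5 2.5 4.0
  endloop
 endfacet
 facet normal -0.150 0.899 -0.412
  outer loop
   vertex 1.5 3.5 3.5
   vertex 4.0 3.0 1.5
   vertex 1.0 2.5 1.5
  endloop
 endfacet
 facet normal 0.381 0.889 0.254
  outer loop
   vertex 1.5 3.5 3.5
   vertex 3.5 2.5 4.0
   vertex 4.0 3.0 1.5
  endloop
 endfacet
 facet normal -0.816 -0.408 0.408
  outer loop
   vertex 1.5 3.5 3.5
   vertex 1.0 2.5 1.5
   vertex 3.0 0.5 3.5
  endloop
 endfacet
 facet normal -0.312 -0.156 0.937
  outer loop
   vertex 1.5 3.5 3.5
   vertex 3.0 0.5 3.5
   vertex 3.5 2.5 4.0
  endloop
 endfacet
 facet normal -0.816 -0.408 -0.408
  outer loop
   vertex 2.0 1.0 1.0
   vertex 1.0 2.5 1.5
   vertex 2.5 0.5 0.5
  endloop
 endfacet
 facet normal -0.784 -0.588 0.196
  outer loop
   vertex 2.0 1.0 1.0
   vertex 3.0 0.5 3.5
   vertex 1.0 2.5 1.5
  endloop
 endfacet
 facet normal -0.647 -0.755 0.108
  outer loop
   vertex 2.0 1.0 1.0
   vertex 2.5 0.5 0.5
   vertex 3.0 0.5 3.5
  endloop
 endfacet
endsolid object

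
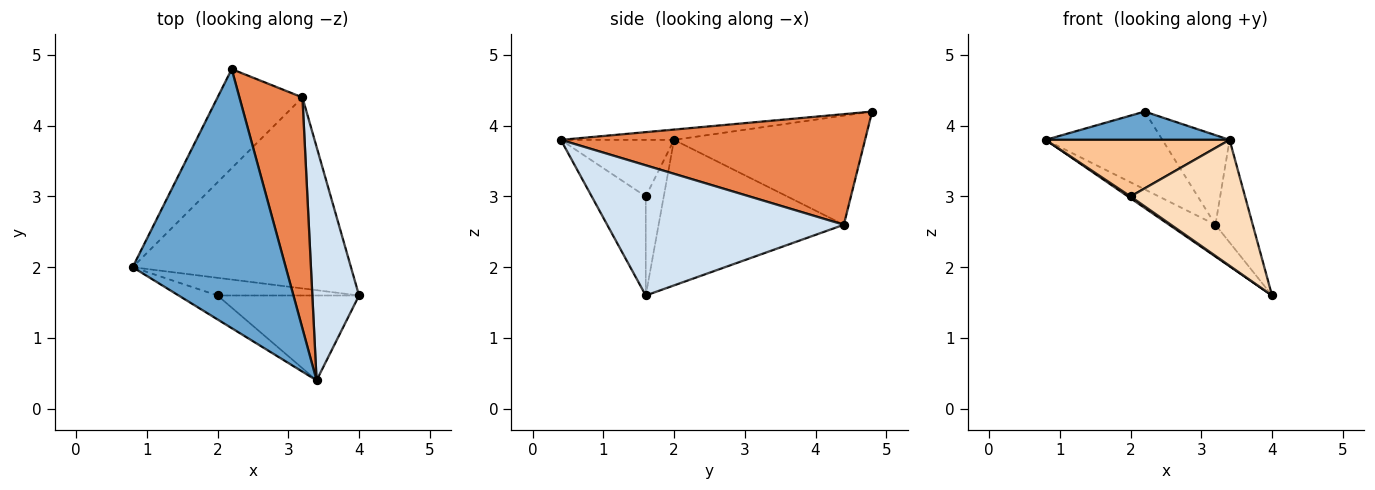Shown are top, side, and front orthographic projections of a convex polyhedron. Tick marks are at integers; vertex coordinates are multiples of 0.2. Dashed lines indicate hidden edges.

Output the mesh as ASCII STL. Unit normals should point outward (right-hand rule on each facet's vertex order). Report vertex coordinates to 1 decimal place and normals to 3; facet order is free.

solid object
 facet normal -0.067 -0.108 0.992
  outer loop
   vertex 3.4 0.4 3.8
   vertex 2.2 4.8 4.2
   vertex 0.8 2.0 3.8
  endloop
 endfacet
 facet normal -0.549 0.137 -0.824
  outer loop
   vertex 3.2 4.4 2.6
   vertex 4.0 1.6 1.6
   vertex 0.8 2.0 3.8
  endloop
 endfacet
 facet normal -0.711 0.434 -0.553
  outer loop
   vertex 3.2 4.4 2.6
   vertex 0.8 2.0 3.8
   vertex 2.2 4.8 4.2
  endloop
 endfacet
 facet normal 0.931 0.147 0.334
  outer loop
   vertex 3.2 4.4 2.6
   vertex 3.4 0.4 3.8
   vertex 4.0 1.6 1.6
  endloop
 endfacet
 facet normal 0.853 0.189 0.486
  outer loop
   vertex 3.2 4.4 2.6
   vertex 2.2 4.8 4.2
   vertex 3.4 0.4 3.8
  endloop
 endfacet
 facet normal -0.572 -0.082 -0.816
  outer loop
   vertex 2.0 1.6 3.0
   vertex 0.8 2.0 3.8
   vertex 4.0 1.6 1.6
  endloop
 endfacet
 facet normal -0.493 -0.801 -0.339
  outer loop
   vertex 2.0 1.6 3.0
   vertex 3.4 0.4 3.8
   vertex 0.8 2.0 3.8
  endloop
 endfacet
 facet normal -0.364 -0.772 -0.521
  outer loop
   vertex 2.0 1.6 3.0
   vertex 4.0 1.6 1.6
   vertex 3.4 0.4 3.8
  endloop
 endfacet
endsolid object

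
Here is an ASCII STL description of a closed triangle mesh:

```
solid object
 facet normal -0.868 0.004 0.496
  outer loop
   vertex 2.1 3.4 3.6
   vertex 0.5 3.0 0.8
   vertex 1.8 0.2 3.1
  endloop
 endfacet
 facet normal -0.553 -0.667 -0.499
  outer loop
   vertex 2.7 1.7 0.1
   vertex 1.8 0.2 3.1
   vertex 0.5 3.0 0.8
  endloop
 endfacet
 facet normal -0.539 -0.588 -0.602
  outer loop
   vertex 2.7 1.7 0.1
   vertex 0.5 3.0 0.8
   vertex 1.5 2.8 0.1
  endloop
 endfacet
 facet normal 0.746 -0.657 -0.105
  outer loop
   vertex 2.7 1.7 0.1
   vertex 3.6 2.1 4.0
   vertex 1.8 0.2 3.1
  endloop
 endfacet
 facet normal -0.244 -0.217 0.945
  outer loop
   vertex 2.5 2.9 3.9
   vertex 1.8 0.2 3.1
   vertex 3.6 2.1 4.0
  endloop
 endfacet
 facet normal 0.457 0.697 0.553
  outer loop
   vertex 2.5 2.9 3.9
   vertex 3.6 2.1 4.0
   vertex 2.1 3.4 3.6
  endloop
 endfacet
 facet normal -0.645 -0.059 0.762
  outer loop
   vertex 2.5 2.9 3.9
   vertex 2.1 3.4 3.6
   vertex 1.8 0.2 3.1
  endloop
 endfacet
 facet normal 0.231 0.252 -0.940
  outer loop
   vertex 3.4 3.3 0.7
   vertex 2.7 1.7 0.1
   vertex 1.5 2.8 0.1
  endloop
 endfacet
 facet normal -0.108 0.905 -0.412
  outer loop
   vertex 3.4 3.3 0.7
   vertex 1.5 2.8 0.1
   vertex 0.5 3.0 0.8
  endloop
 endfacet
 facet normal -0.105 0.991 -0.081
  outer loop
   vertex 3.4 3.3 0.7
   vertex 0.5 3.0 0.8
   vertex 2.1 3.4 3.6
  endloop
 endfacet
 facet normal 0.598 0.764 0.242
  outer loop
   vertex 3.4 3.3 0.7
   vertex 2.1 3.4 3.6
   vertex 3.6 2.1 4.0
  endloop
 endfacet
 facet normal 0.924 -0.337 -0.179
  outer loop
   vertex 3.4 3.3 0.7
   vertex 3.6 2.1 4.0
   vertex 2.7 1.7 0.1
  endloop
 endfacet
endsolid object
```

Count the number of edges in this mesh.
18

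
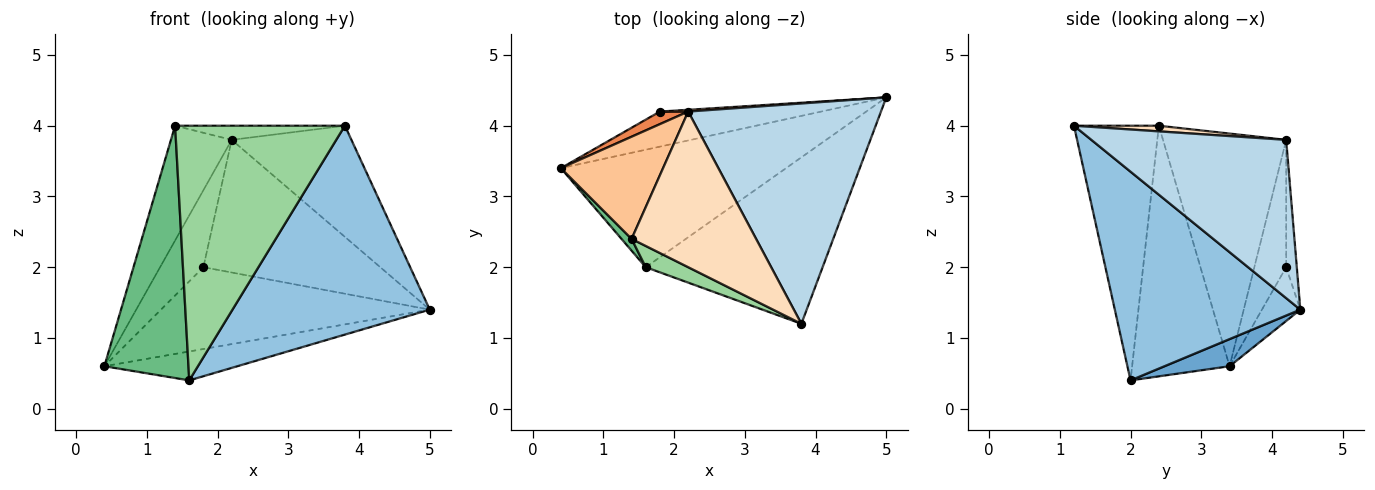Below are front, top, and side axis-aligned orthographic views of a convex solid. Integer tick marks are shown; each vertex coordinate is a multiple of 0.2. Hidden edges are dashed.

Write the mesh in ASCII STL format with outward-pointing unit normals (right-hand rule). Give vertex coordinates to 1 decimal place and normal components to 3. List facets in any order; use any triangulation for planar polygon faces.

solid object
 facet normal 0.116 0.237 -0.964
  outer loop
   vertex 1.6 2.0 0.4
   vertex 0.4 3.4 0.6
   vertex 5.0 4.4 1.4
  endloop
 endfacet
 facet normal 0.592 -0.630 -0.502
  outer loop
   vertex 1.6 2.0 0.4
   vertex 5.0 4.4 1.4
   vertex 3.8 1.2 4.0
  endloop
 endfacet
 facet normal 0.591 0.363 0.720
  outer loop
   vertex 2.2 4.2 3.8
   vertex 3.8 1.2 4.0
   vertex 5.0 4.4 1.4
  endloop
 endfacet
 facet normal -0.130 0.911 -0.391
  outer loop
   vertex 1.8 4.2 2.0
   vertex 5.0 4.4 1.4
   vertex 0.4 3.4 0.6
  endloop
 endfacet
 facet normal -0.587 0.799 0.130
  outer loop
   vertex 1.8 4.2 2.0
   vertex 0.4 3.4 0.6
   vertex 2.2 4.2 3.8
  endloop
 endfacet
 facet normal -0.060 0.998 0.013
  outer loop
   vertex 1.8 4.2 2.0
   vertex 2.2 4.2 3.8
   vertex 5.0 4.4 1.4
  endloop
 endfacet
 facet normal -0.834 0.412 0.366
  outer loop
   vertex 1.4 2.4 4.0
   vertex 2.2 4.2 3.8
   vertex 0.4 3.4 0.6
  endloop
 endfacet
 facet normal 0.045 0.090 0.995
  outer loop
   vertex 1.4 2.4 4.0
   vertex 3.8 1.2 4.0
   vertex 2.2 4.2 3.8
  endloop
 endfacet
 facet normal -0.757 -0.653 0.031
  outer loop
   vertex 1.4 2.4 4.0
   vertex 0.4 3.4 0.6
   vertex 1.6 2.0 0.4
  endloop
 endfacet
 facet normal -0.446 -0.892 0.074
  outer loop
   vertex 1.4 2.4 4.0
   vertex 1.6 2.0 0.4
   vertex 3.8 1.2 4.0
  endloop
 endfacet
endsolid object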